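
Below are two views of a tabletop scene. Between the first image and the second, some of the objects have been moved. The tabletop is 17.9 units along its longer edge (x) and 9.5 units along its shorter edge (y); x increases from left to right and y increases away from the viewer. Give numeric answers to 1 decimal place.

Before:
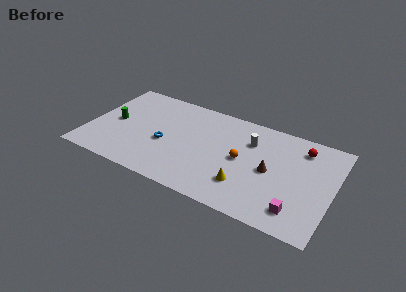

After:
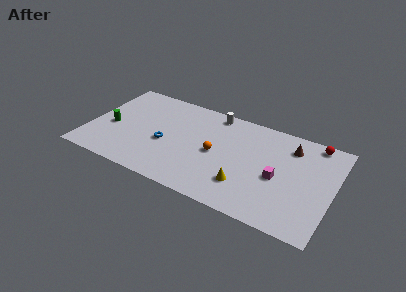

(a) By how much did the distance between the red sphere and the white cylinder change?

+3.6

The distance was about 3.8 in the first image and 7.4 in the second, so they moved 3.6 units further apart.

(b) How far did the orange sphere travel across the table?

1.9

From (11.3, 4.8) to (9.4, 4.6), the orange sphere covered √(1.9² + 0.2²) ≈ 1.9 units.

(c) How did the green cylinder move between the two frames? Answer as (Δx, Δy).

(-0.2, -0.6)

The green cylinder was at about (1.8, 4.7) and moved to about (1.6, 4.1).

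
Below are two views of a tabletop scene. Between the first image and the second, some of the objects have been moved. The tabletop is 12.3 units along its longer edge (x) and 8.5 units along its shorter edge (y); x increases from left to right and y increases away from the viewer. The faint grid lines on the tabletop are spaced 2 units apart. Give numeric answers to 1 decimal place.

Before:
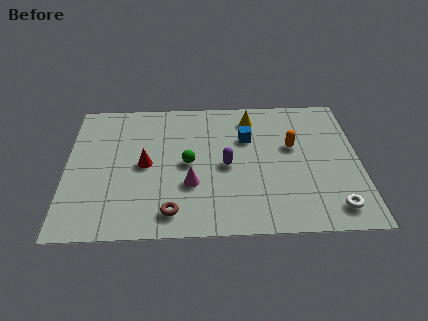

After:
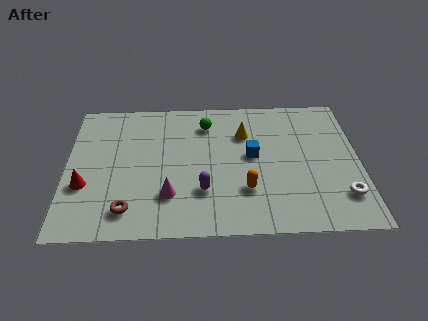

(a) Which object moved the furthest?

the orange capsule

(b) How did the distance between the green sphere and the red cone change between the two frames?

+4.5

The distance was about 1.8 in the first image and 6.3 in the second, so they moved 4.5 units further apart.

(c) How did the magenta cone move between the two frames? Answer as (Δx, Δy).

(-0.9, -0.6)

The magenta cone was at about (5.2, 2.9) and moved to about (4.3, 2.3).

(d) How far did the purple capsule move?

1.8

The purple capsule moved from about (6.7, 4.0) to (5.7, 2.5), a distance of √(1.0² + 1.5²) ≈ 1.8.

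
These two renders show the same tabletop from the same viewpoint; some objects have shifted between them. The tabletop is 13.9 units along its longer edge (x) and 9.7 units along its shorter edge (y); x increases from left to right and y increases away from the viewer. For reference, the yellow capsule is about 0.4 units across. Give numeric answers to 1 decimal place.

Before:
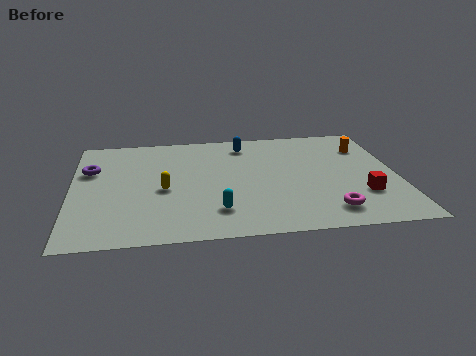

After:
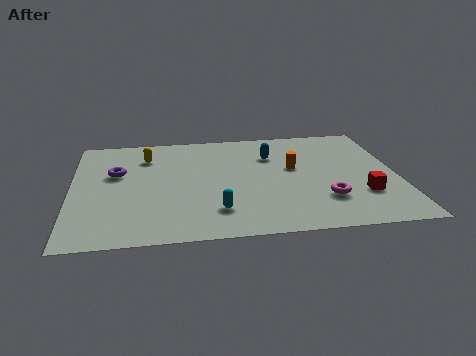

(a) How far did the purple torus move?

1.2

From (0.8, 6.4) to (1.9, 6.0), the purple torus covered √(1.1² + 0.4²) ≈ 1.2 units.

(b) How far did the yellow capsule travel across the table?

3.2

The yellow capsule was near (3.9, 4.3) before and (3.2, 7.4) after, so it travelled √(0.7² + 3.1²) ≈ 3.2 units.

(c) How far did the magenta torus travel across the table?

1.0

From (10.8, 1.7) to (10.7, 2.7), the magenta torus covered √(0.1² + 1.0²) ≈ 1.0 units.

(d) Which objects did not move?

the cyan capsule and the red cube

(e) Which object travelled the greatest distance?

the orange cylinder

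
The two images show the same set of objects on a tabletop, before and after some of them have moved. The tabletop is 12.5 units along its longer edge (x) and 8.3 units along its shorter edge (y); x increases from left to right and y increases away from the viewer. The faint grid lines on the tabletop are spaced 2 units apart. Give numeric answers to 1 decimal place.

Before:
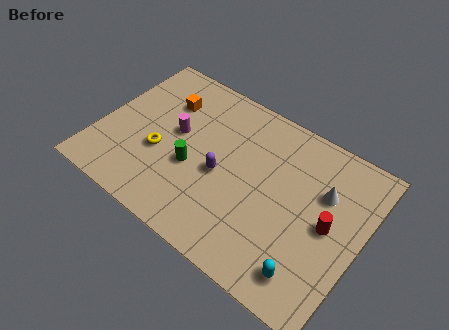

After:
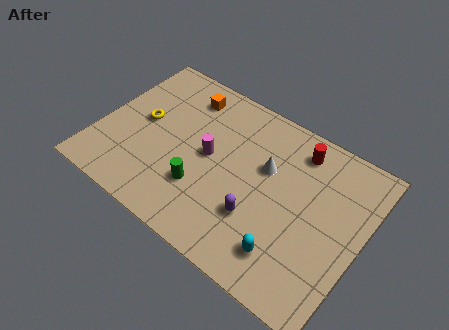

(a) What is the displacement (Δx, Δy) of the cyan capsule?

(-1.1, 0.3)

The cyan capsule was at about (10.6, 1.4) and moved to about (9.5, 1.7).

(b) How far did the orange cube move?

1.1

The orange cube moved from about (2.7, 6.0) to (3.5, 6.8), a distance of √(0.8² + 0.8²) ≈ 1.1.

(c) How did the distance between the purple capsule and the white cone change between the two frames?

-2.3

Before: roughly 4.9 units apart; after: 2.6. That's 2.3 units closer together.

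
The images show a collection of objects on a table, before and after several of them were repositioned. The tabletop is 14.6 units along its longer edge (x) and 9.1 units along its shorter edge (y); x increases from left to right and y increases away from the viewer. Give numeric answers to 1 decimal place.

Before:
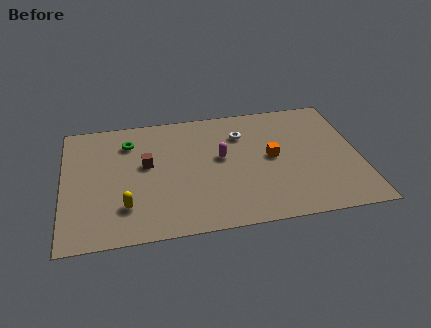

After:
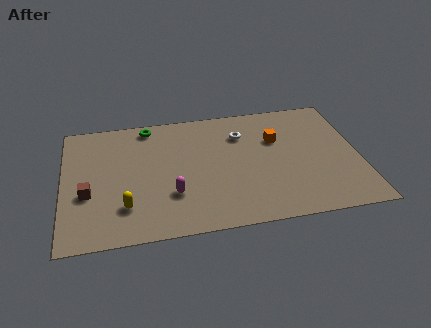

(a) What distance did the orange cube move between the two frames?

1.3

The orange cube moved from about (10.3, 4.7) to (10.6, 6.0), a distance of √(0.3² + 1.3²) ≈ 1.3.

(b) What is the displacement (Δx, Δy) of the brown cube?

(-2.9, -1.7)

The brown cube was at about (4.1, 5.2) and moved to about (1.2, 3.5).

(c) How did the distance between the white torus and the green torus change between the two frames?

-0.8

They were about 5.6 units apart before and 4.8 after — 0.8 units closer together.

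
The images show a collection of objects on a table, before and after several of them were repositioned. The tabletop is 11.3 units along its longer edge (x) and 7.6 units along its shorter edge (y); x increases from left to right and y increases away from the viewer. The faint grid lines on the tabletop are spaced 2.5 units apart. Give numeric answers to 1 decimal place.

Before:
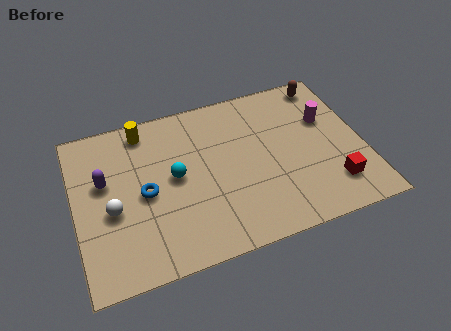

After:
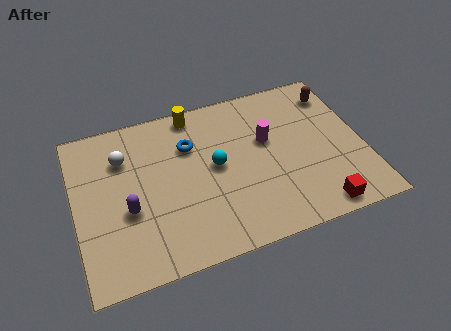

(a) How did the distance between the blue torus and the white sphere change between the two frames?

+1.2

The distance was about 1.4 in the first image and 2.6 in the second, so they moved 1.2 units further apart.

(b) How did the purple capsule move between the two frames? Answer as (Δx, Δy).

(0.8, -1.6)

The purple capsule was at about (1.2, 4.6) and moved to about (2.0, 3.0).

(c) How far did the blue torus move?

2.5

The blue torus moved from about (2.7, 3.6) to (4.6, 5.3), a distance of √(1.9² + 1.7²) ≈ 2.5.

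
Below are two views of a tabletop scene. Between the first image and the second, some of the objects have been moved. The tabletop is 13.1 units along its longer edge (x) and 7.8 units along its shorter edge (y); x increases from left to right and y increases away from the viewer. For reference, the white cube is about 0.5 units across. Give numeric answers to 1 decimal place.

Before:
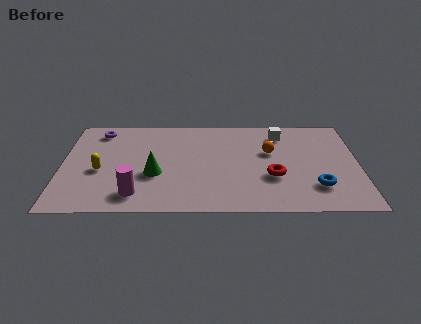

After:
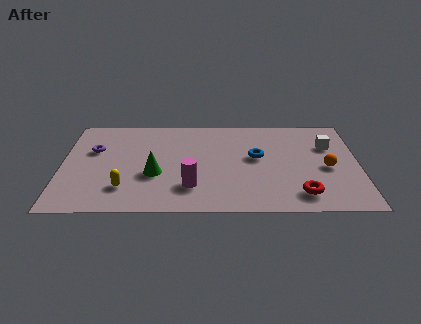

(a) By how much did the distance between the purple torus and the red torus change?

+1.2

The distance was about 8.6 in the first image and 9.8 in the second, so they moved 1.2 units further apart.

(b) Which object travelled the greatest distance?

the blue torus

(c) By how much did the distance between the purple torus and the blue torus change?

-3.4

Before: roughly 10.6 units apart; after: 7.2. That's 3.4 units closer together.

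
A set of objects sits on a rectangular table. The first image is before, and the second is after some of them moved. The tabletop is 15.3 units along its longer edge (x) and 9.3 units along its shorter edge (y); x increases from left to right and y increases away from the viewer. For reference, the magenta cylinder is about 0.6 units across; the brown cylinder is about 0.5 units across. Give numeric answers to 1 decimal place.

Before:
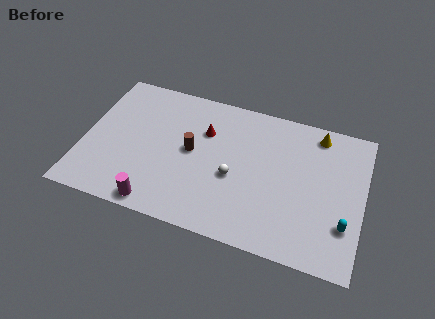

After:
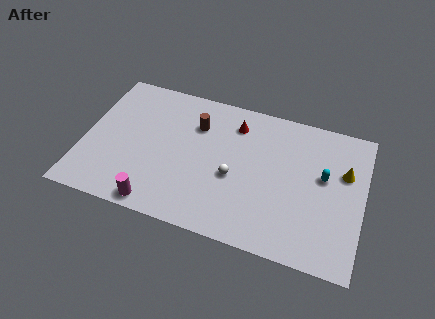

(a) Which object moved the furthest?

the cyan capsule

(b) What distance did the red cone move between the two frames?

1.9

From (6.5, 6.4) to (8.1, 7.4), the red cone covered √(1.6² + 1.0²) ≈ 1.9 units.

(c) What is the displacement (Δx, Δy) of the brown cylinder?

(0.1, 1.8)

The brown cylinder was at about (5.9, 4.9) and moved to about (6.0, 6.7).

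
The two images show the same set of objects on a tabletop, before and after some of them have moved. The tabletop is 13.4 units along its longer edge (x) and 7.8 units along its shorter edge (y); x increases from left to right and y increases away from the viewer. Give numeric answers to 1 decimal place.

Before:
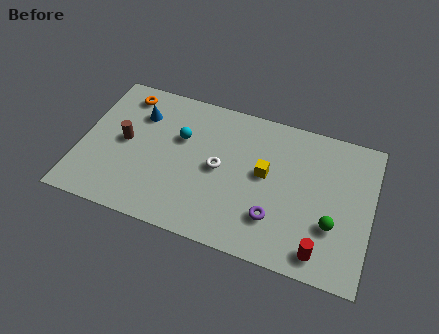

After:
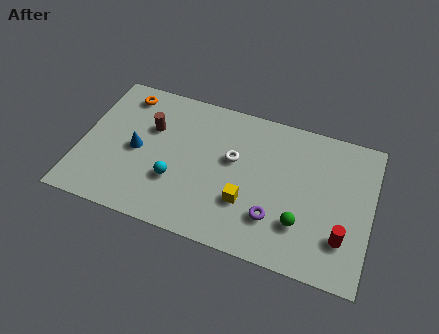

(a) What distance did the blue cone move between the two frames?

2.0

The blue cone was near (2.5, 5.7) before and (2.6, 3.7) after, so it travelled √(0.1² + 2.0²) ≈ 2.0 units.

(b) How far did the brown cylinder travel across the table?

1.6

The brown cylinder was near (2.0, 4.0) before and (3.1, 5.1) after, so it travelled √(1.1² + 1.1²) ≈ 1.6 units.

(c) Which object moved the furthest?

the cyan sphere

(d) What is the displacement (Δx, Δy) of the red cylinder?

(0.9, 1.0)

The red cylinder started near (11.3, 1.1) and ended near (12.2, 2.1).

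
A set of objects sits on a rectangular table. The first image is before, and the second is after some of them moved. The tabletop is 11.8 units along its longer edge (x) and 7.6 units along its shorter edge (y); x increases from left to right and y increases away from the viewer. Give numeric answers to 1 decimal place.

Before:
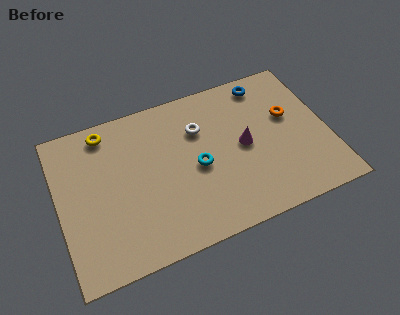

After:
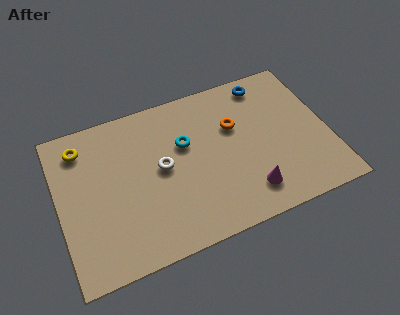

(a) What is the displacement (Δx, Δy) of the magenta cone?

(-0.1, -2.3)

The magenta cone was at about (8.1, 3.8) and moved to about (8.0, 1.5).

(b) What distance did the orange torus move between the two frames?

2.4

From (10.2, 4.6) to (7.8, 4.9), the orange torus covered √(2.4² + 0.3²) ≈ 2.4 units.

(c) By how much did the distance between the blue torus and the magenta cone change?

+2.2

They were about 3.1 units apart before and 5.3 after — 2.2 units further apart.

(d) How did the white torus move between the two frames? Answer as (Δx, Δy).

(-1.8, -1.3)

The white torus started near (6.3, 5.3) and ended near (4.5, 4.0).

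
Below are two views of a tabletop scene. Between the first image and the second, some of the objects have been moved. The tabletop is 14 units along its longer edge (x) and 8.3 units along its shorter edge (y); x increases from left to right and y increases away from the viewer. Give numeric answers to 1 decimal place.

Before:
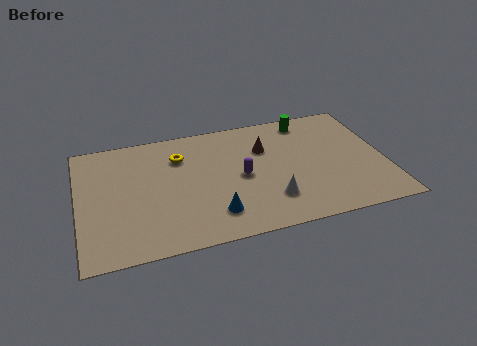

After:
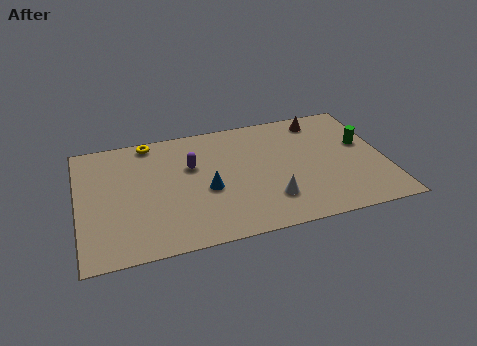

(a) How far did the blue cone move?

1.7

The blue cone was near (6.0, 1.8) before and (5.8, 3.5) after, so it travelled √(0.2² + 1.7²) ≈ 1.7 units.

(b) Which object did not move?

the white cone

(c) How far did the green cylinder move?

3.3

The green cylinder was near (10.7, 7.2) before and (13.1, 4.9) after, so it travelled √(2.4² + 2.3²) ≈ 3.3 units.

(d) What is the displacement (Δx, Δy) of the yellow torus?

(-1.3, 1.4)

The yellow torus started near (4.7, 6.1) and ended near (3.4, 7.5).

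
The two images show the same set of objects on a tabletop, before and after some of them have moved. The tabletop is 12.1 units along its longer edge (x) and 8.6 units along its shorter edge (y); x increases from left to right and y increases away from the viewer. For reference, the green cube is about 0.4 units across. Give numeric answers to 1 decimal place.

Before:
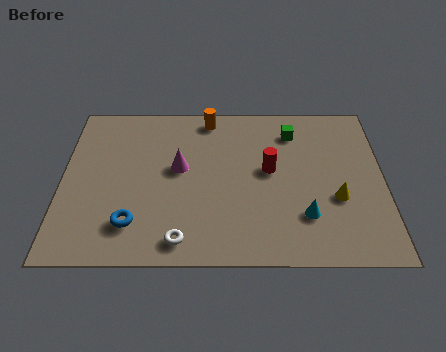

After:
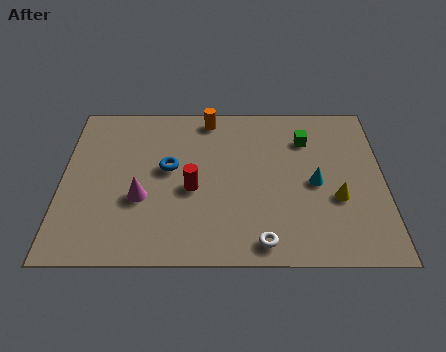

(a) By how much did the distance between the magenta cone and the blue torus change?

-1.5

They were about 3.4 units apart before and 1.9 after — 1.5 units closer together.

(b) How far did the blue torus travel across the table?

3.2

The blue torus moved from about (2.7, 1.9) to (4.0, 4.8), a distance of √(1.3² + 2.9²) ≈ 3.2.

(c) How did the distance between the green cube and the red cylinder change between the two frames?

+2.8

Before: roughly 2.3 units apart; after: 5.1. That's 2.8 units further apart.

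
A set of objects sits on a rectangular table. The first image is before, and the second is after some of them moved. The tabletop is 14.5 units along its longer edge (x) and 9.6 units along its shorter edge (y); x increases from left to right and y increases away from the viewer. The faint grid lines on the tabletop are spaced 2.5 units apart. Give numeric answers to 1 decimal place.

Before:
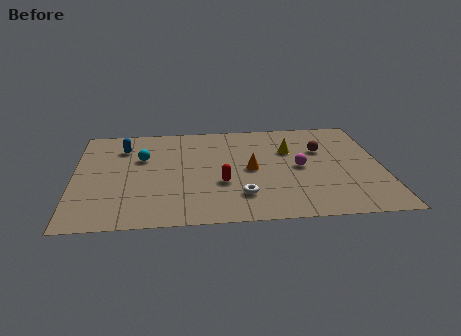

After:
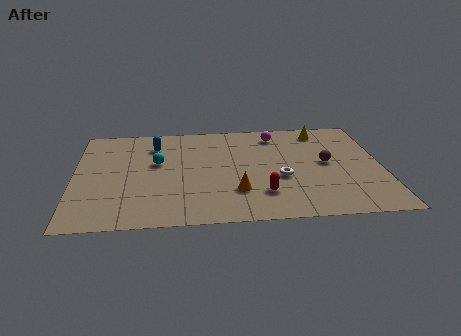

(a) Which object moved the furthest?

the magenta sphere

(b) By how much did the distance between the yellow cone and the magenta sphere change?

+0.5

They were about 1.7 units apart before and 2.2 after — 0.5 units further apart.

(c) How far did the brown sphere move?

1.3

The brown sphere moved from about (11.7, 6.3) to (11.9, 5.0), a distance of √(0.2² + 1.3²) ≈ 1.3.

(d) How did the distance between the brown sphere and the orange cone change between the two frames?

+1.1

They were about 3.8 units apart before and 4.9 after — 1.1 units further apart.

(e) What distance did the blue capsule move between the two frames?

1.5

The blue capsule moved from about (2.3, 7.3) to (3.8, 7.4), a distance of √(1.5² + 0.1²) ≈ 1.5.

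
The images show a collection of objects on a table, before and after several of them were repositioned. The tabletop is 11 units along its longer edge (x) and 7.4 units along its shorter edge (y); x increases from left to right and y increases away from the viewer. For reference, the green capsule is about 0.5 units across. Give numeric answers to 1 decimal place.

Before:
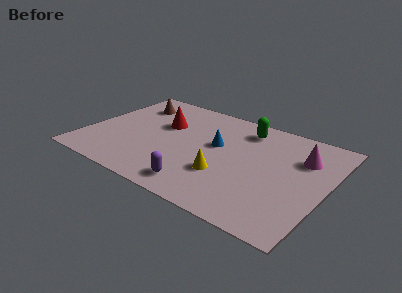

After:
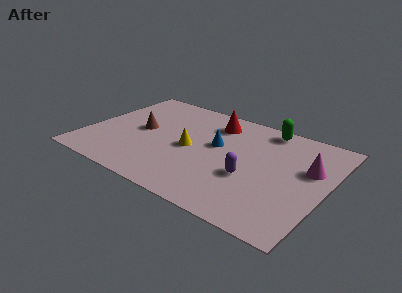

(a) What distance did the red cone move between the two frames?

2.5

From (3.3, 4.7) to (5.5, 5.9), the red cone covered √(2.2² + 1.2²) ≈ 2.5 units.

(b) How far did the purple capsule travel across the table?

2.6

The purple capsule was near (5.7, 1.1) before and (7.7, 2.8) after, so it travelled √(2.0² + 1.7²) ≈ 2.6 units.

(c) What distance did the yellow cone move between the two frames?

2.1

The yellow cone was near (6.6, 2.4) before and (4.8, 3.5) after, so it travelled √(1.8² + 1.1²) ≈ 2.1 units.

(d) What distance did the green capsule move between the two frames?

1.0

From (6.9, 6.1) to (7.8, 6.6), the green capsule covered √(0.9² + 0.5²) ≈ 1.0 units.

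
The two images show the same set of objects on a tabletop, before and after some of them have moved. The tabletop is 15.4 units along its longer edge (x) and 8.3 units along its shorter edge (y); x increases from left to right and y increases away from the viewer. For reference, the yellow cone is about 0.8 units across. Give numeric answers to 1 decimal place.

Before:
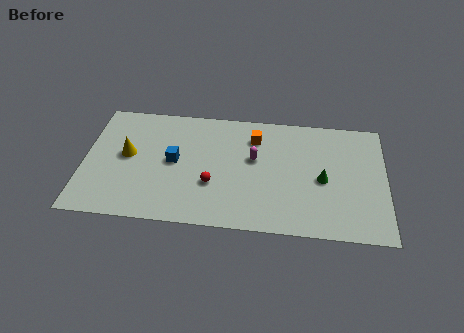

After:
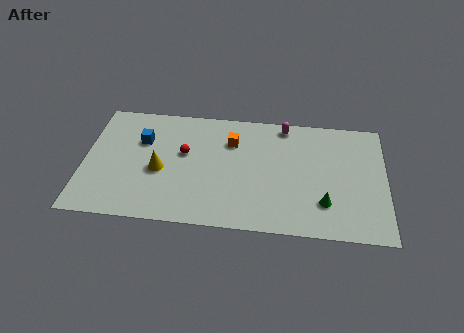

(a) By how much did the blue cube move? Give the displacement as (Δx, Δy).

(-1.7, 1.3)

The blue cube started near (4.6, 4.3) and ended near (2.9, 5.6).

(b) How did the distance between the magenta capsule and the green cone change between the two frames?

+1.9

The distance was about 3.7 in the first image and 5.6 in the second, so they moved 1.9 units further apart.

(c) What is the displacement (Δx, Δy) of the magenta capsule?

(1.5, 2.5)

From the two frames, the magenta capsule sits at roughly (8.7, 4.9) before and (10.2, 7.4) after.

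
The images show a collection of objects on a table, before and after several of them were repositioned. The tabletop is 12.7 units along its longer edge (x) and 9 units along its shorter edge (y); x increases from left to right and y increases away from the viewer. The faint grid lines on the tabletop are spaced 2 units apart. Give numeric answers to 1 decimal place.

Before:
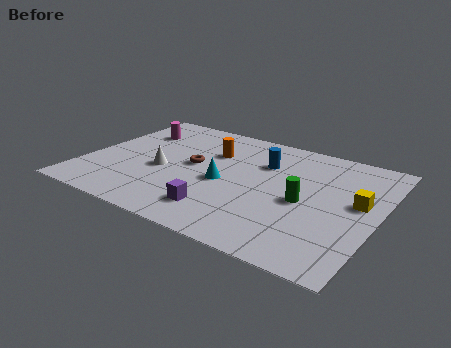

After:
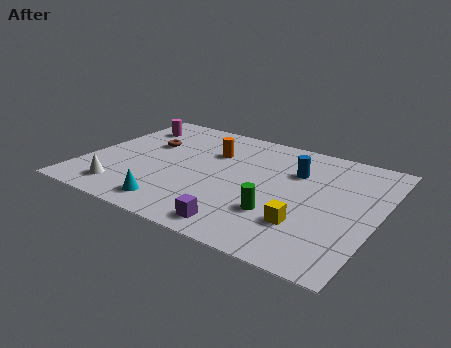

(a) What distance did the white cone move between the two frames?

2.6

The white cone moved from about (3.4, 3.8) to (2.1, 1.5), a distance of √(1.3² + 2.3²) ≈ 2.6.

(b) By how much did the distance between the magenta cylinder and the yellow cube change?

-0.6

Before: roughly 10.3 units apart; after: 9.7. That's 0.6 units closer together.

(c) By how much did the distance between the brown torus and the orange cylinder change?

+1.3

They were about 1.5 units apart before and 2.8 after — 1.3 units further apart.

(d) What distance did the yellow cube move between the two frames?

3.1

From (11.8, 5.0) to (9.9, 2.5), the yellow cube covered √(1.9² + 2.5²) ≈ 3.1 units.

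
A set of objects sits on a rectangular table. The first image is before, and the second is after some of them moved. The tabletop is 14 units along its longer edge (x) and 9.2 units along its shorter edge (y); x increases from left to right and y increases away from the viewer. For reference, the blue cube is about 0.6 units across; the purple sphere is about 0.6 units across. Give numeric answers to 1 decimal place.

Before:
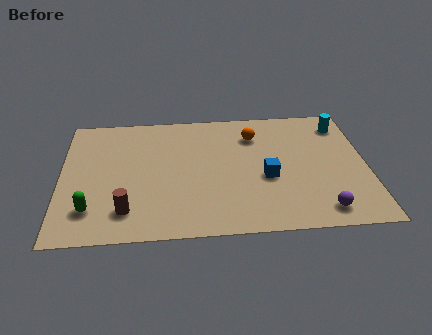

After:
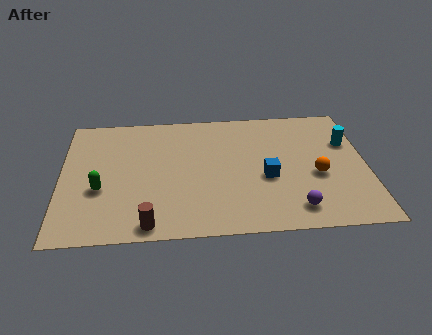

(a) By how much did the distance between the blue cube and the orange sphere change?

-0.9

The distance was about 3.2 in the first image and 2.3 in the second, so they moved 0.9 units closer together.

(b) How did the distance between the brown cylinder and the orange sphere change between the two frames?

+0.4

The distance was about 7.8 in the first image and 8.2 in the second, so they moved 0.4 units further apart.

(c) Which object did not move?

the blue cube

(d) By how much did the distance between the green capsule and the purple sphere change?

-1.4

Before: roughly 10.4 units apart; after: 9.0. That's 1.4 units closer together.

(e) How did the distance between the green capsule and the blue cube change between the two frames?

-0.6

They were about 8.2 units apart before and 7.6 after — 0.6 units closer together.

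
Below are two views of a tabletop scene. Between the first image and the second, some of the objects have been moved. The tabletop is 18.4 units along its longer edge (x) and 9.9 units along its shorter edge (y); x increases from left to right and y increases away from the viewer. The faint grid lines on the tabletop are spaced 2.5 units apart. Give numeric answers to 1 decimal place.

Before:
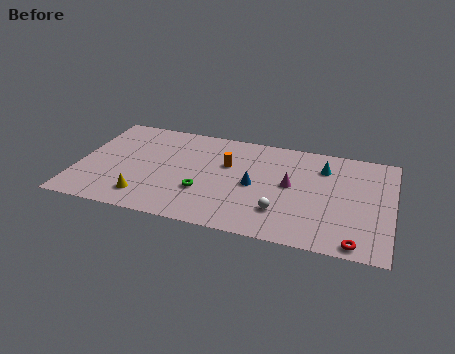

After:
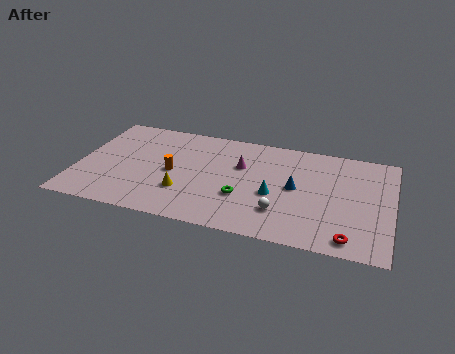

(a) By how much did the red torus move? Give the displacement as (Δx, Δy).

(-0.4, 0.3)

From the two frames, the red torus sits at roughly (16.5, 0.9) before and (16.1, 1.2) after.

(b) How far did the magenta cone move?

3.2

From (12.5, 5.3) to (9.5, 6.4), the magenta cone covered √(3.0² + 1.1²) ≈ 3.2 units.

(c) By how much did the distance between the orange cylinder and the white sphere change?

+1.8

Before: roughly 5.0 units apart; after: 6.8. That's 1.8 units further apart.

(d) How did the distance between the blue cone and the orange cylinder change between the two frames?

+4.9

They were about 2.3 units apart before and 7.2 after — 4.9 units further apart.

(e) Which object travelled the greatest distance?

the cyan cone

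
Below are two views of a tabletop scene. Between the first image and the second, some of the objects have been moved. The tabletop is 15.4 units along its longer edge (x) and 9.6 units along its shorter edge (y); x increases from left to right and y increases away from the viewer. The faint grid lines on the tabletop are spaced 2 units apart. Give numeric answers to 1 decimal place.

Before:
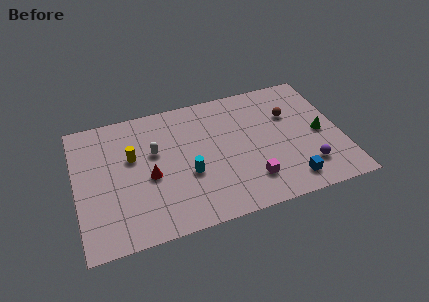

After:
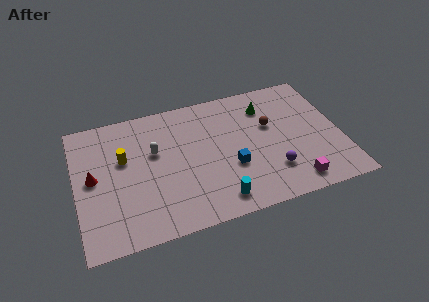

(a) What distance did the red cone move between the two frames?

3.3

The red cone was near (4.2, 4.2) before and (1.0, 5.0) after, so it travelled √(3.2² + 0.8²) ≈ 3.3 units.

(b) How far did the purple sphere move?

2.0

The purple sphere moved from about (13.2, 2.2) to (11.2, 2.5), a distance of √(2.0² + 0.3²) ≈ 2.0.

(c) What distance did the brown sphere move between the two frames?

1.3

The brown sphere was near (12.6, 6.4) before and (11.4, 5.9) after, so it travelled √(1.2² + 0.5²) ≈ 1.3 units.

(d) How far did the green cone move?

4.1

From (14.2, 4.5) to (11.3, 7.4), the green cone covered √(2.9² + 2.9²) ≈ 4.1 units.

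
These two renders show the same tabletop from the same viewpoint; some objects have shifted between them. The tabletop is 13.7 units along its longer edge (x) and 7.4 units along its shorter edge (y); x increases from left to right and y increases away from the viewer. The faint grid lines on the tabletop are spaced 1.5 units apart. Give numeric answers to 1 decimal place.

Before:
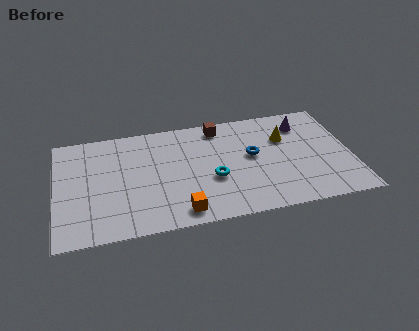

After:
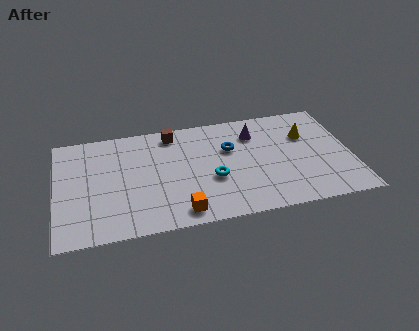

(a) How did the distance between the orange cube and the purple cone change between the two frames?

-1.8

They were about 7.7 units apart before and 5.9 after — 1.8 units closer together.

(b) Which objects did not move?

the cyan torus and the orange cube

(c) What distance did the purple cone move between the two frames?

2.3

From (11.6, 5.8) to (9.3, 5.6), the purple cone covered √(2.3² + 0.2²) ≈ 2.3 units.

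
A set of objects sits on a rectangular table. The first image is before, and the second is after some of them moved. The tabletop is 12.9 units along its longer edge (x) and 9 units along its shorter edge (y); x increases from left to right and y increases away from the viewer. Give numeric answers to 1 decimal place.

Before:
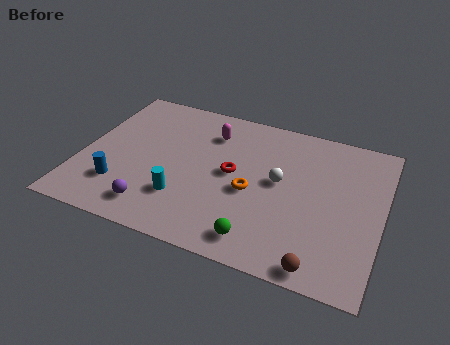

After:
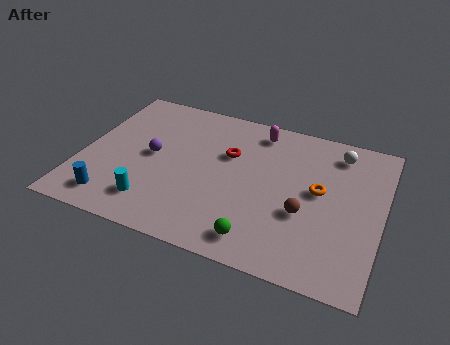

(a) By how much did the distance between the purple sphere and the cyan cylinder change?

+1.3

They were about 1.5 units apart before and 2.8 after — 1.3 units further apart.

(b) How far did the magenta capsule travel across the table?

2.2

From (5.3, 6.9) to (7.3, 7.7), the magenta capsule covered √(2.0² + 0.8²) ≈ 2.2 units.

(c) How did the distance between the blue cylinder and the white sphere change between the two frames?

+3.9

The distance was about 7.1 in the first image and 11.0 in the second, so they moved 3.9 units further apart.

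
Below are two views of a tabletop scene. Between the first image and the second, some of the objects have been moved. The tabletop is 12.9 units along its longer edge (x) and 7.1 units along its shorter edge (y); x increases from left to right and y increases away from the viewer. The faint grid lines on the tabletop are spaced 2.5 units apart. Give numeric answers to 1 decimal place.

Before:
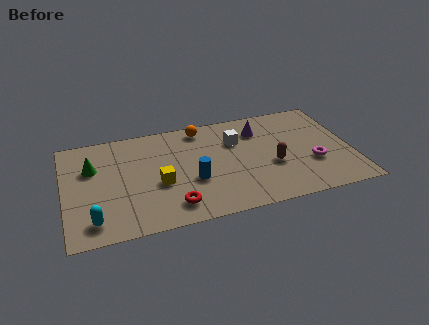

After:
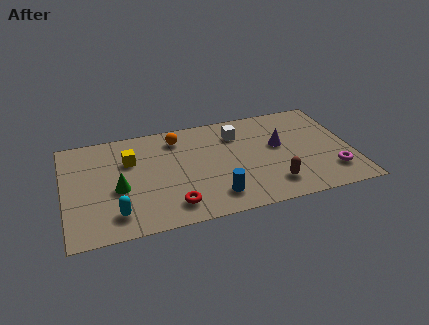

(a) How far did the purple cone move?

1.5

The purple cone moved from about (8.9, 5.4) to (9.7, 4.1), a distance of √(0.8² + 1.3²) ≈ 1.5.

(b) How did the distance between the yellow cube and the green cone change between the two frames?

-1.5

They were about 3.4 units apart before and 1.9 after — 1.5 units closer together.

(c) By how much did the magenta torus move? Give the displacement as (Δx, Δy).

(0.8, -0.8)

From the two frames, the magenta torus sits at roughly (11.1, 2.5) before and (11.9, 1.7) after.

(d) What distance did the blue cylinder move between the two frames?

1.6

The blue cylinder was near (5.7, 2.7) before and (6.6, 1.4) after, so it travelled √(0.9² + 1.3²) ≈ 1.6 units.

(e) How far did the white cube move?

0.5

From (7.8, 4.9) to (7.9, 5.4), the white cube covered √(0.1² + 0.5²) ≈ 0.5 units.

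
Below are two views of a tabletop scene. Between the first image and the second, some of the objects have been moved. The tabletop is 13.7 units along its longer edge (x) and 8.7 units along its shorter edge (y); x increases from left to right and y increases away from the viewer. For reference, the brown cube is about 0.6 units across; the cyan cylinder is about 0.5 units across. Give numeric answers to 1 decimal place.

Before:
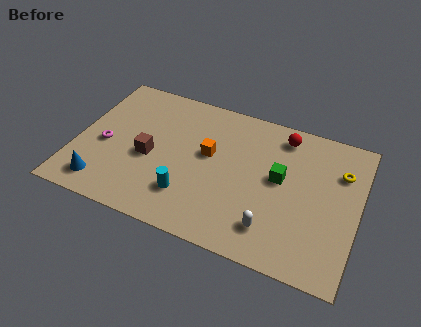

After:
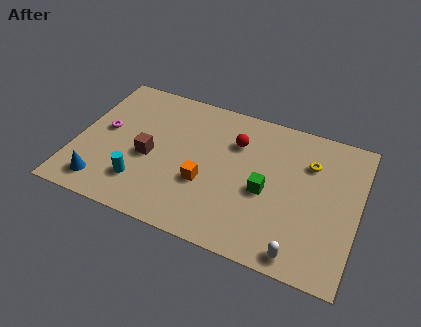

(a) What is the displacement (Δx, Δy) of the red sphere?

(-2.2, -1.2)

From the two frames, the red sphere sits at roughly (9.8, 7.4) before and (7.6, 6.2) after.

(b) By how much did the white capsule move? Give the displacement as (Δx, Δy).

(1.4, -0.9)

From the two frames, the white capsule sits at roughly (9.8, 1.8) before and (11.2, 0.9) after.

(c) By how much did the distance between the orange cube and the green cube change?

-0.5

The distance was about 3.5 in the first image and 3.0 in the second, so they moved 0.5 units closer together.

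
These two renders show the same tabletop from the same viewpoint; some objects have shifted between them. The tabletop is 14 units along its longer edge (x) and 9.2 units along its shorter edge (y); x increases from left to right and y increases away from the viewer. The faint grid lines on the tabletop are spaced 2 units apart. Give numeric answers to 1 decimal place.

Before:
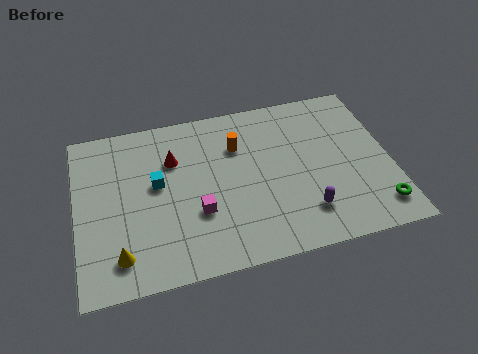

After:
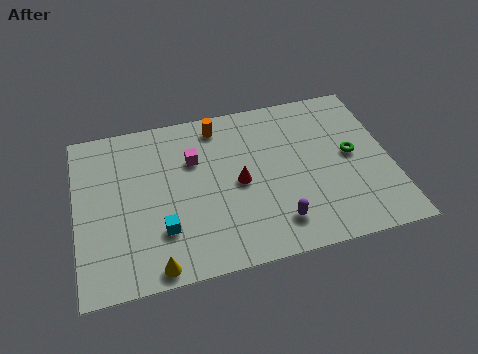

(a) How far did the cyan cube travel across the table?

2.6

The cyan cube was near (3.6, 5.2) before and (3.7, 2.6) after, so it travelled √(0.1² + 2.6²) ≈ 2.6 units.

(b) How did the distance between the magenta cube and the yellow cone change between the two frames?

+2.0

Before: roughly 3.8 units apart; after: 5.8. That's 2.0 units further apart.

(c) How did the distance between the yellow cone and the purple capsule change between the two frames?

-2.7

The distance was about 8.2 in the first image and 5.5 in the second, so they moved 2.7 units closer together.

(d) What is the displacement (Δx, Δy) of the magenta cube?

(0.0, 3.0)

The magenta cube started near (5.3, 3.2) and ended near (5.3, 6.2).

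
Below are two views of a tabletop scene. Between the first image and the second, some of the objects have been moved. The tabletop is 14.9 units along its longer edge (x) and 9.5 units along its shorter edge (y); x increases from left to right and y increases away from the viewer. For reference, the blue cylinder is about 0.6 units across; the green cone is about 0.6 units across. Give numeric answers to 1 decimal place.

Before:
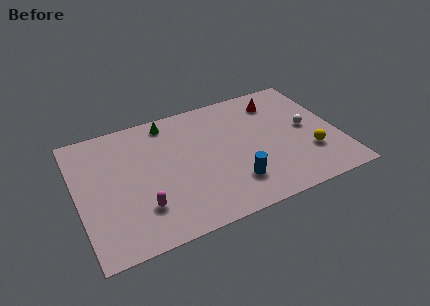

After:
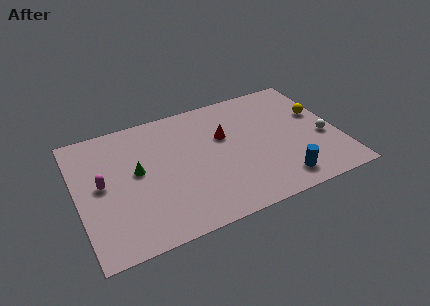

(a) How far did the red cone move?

3.7

From (11.8, 7.6) to (8.5, 6.0), the red cone covered √(3.3² + 1.6²) ≈ 3.7 units.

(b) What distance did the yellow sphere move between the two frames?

3.0

The yellow sphere was near (13.1, 2.9) before and (14.0, 5.8) after, so it travelled √(0.9² + 2.9²) ≈ 3.0 units.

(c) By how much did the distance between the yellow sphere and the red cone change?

+0.6

Before: roughly 4.9 units apart; after: 5.5. That's 0.6 units further apart.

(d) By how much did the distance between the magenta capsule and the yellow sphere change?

+2.9

Before: roughly 9.7 units apart; after: 12.6. That's 2.9 units further apart.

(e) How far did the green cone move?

3.7

From (5.5, 8.3) to (3.4, 5.2), the green cone covered √(2.1² + 3.1²) ≈ 3.7 units.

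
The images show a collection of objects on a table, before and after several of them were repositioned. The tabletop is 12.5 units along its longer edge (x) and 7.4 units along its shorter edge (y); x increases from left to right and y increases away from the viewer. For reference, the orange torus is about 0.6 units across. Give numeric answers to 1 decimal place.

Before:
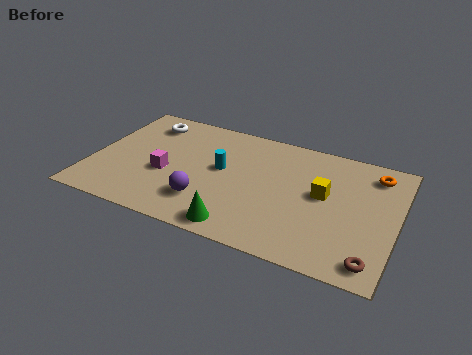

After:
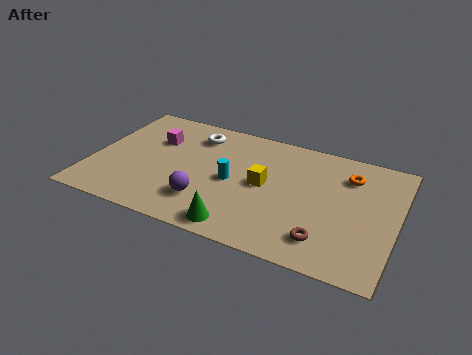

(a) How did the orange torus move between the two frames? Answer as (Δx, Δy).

(-1.0, -0.5)

The orange torus started near (11.4, 6.1) and ended near (10.4, 5.6).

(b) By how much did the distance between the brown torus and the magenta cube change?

-0.6

Before: roughly 8.8 units apart; after: 8.2. That's 0.6 units closer together.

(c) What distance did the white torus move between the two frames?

2.1

From (1.9, 6.0) to (4.0, 5.9), the white torus covered √(2.1² + 0.1²) ≈ 2.1 units.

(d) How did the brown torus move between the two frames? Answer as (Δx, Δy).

(-1.9, 0.5)

The brown torus started near (11.7, 1.0) and ended near (9.8, 1.5).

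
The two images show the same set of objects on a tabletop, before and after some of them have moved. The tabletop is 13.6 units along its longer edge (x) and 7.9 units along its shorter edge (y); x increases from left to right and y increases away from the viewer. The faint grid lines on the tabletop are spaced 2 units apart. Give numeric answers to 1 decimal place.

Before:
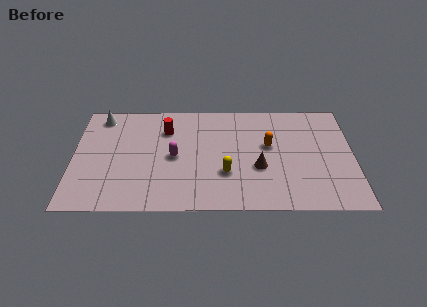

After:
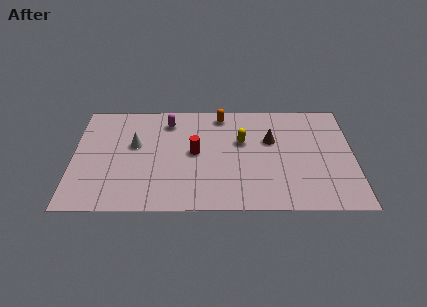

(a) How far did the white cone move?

2.7

The white cone moved from about (1.3, 6.8) to (3.0, 4.7), a distance of √(1.7² + 2.1²) ≈ 2.7.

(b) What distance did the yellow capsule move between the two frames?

2.4

From (7.4, 2.6) to (8.2, 4.9), the yellow capsule covered √(0.8² + 2.3²) ≈ 2.4 units.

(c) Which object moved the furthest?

the orange capsule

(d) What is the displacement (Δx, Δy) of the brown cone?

(0.6, 2.0)

The brown cone started near (9.0, 3.0) and ended near (9.6, 5.0).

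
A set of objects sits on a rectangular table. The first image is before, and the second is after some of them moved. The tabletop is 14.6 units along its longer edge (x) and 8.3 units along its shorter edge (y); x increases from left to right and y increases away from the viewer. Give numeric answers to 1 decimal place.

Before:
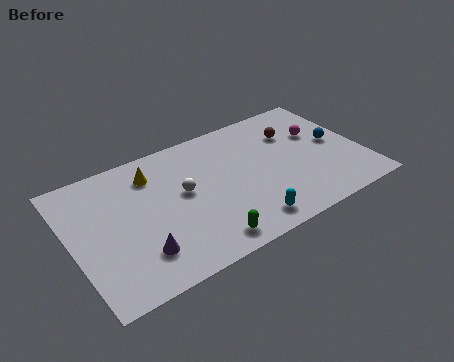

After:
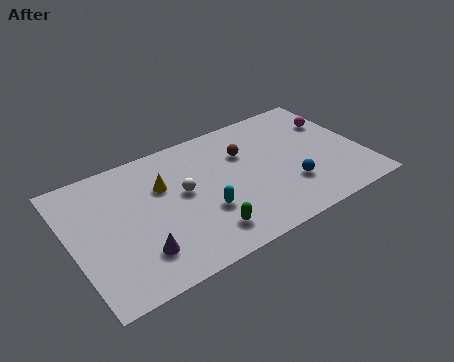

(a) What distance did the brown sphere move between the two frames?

2.6

The brown sphere moved from about (11.5, 5.9) to (8.9, 5.7), a distance of √(2.6² + 0.2²) ≈ 2.6.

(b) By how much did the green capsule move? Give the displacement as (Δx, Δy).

(0.1, 0.5)

From the two frames, the green capsule sits at roughly (6.1, 1.1) before and (6.2, 1.6) after.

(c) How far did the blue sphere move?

3.2

The blue sphere was near (13.4, 4.3) before and (10.7, 2.5) after, so it travelled √(2.7² + 1.8²) ≈ 3.2 units.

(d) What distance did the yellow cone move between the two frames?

1.1

The yellow cone moved from about (4.3, 6.5) to (4.7, 5.5), a distance of √(0.4² + 1.0²) ≈ 1.1.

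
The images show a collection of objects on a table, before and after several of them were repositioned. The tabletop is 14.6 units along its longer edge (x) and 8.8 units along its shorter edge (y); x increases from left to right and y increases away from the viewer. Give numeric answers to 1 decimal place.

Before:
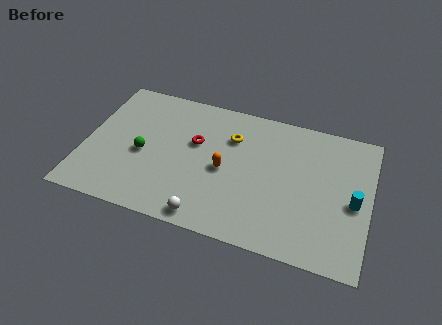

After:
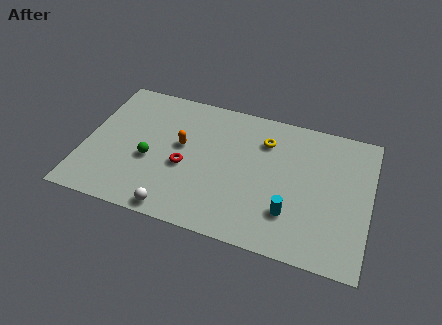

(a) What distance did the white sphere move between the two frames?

1.6

From (6.6, 0.9) to (5.0, 0.8), the white sphere covered √(1.6² + 0.1²) ≈ 1.6 units.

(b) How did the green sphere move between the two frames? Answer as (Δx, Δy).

(0.4, -0.3)

From the two frames, the green sphere sits at roughly (3.0, 3.9) before and (3.4, 3.6) after.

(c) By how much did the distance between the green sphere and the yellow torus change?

+1.4

They were about 5.0 units apart before and 6.4 after — 1.4 units further apart.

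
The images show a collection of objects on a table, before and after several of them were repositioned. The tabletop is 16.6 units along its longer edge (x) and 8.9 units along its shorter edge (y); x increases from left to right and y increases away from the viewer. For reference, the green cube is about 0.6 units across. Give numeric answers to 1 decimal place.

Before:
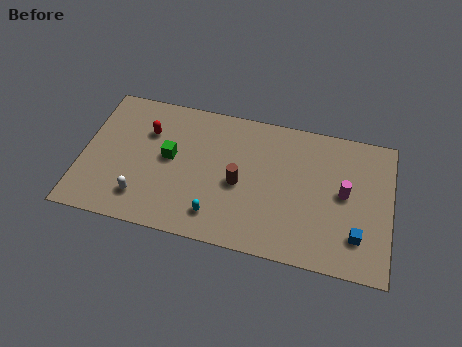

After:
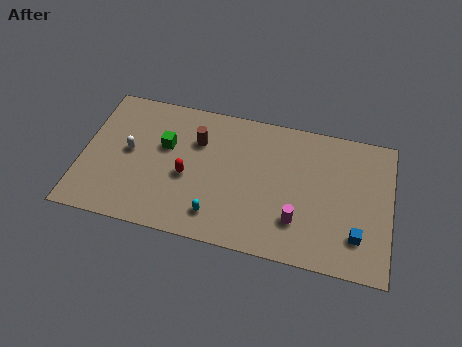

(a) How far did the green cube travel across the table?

0.8

The green cube was near (4.7, 4.8) before and (4.4, 5.5) after, so it travelled √(0.3² + 0.7²) ≈ 0.8 units.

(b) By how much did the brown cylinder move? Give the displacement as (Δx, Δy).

(-2.4, 2.2)

The brown cylinder started near (8.5, 4.0) and ended near (6.1, 6.2).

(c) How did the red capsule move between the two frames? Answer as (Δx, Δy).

(2.3, -2.4)

The red capsule was at about (3.4, 6.2) and moved to about (5.7, 3.8).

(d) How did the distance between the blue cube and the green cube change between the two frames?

+0.5

They were about 10.5 units apart before and 11.0 after — 0.5 units further apart.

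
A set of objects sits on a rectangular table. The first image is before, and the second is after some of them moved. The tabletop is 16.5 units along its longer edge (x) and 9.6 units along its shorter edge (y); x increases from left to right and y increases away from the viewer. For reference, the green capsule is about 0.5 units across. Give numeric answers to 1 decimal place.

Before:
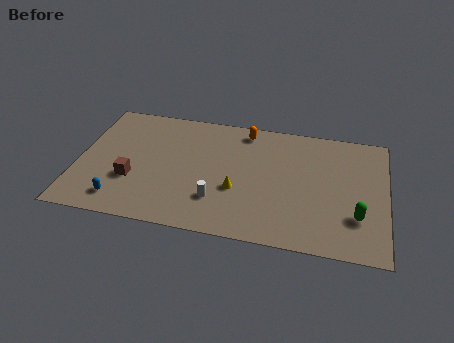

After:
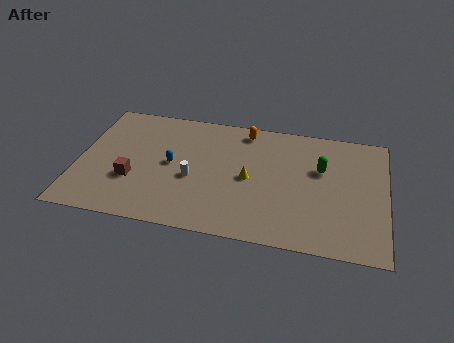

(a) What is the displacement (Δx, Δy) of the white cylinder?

(-1.4, 1.4)

The white cylinder was at about (7.6, 2.6) and moved to about (6.2, 4.0).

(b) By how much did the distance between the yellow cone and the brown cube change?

+0.7

They were about 5.6 units apart before and 6.3 after — 0.7 units further apart.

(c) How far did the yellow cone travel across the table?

1.2

The yellow cone moved from about (8.6, 3.6) to (9.2, 4.6), a distance of √(0.6² + 1.0²) ≈ 1.2.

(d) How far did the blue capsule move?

4.1

From (2.5, 1.6) to (5.0, 4.9), the blue capsule covered √(2.5² + 3.3²) ≈ 4.1 units.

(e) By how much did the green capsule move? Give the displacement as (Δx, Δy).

(-2.0, 3.3)

The green capsule was at about (15.0, 2.8) and moved to about (13.0, 6.1).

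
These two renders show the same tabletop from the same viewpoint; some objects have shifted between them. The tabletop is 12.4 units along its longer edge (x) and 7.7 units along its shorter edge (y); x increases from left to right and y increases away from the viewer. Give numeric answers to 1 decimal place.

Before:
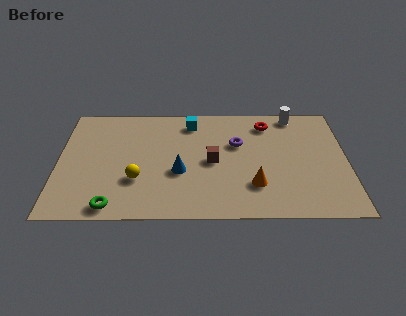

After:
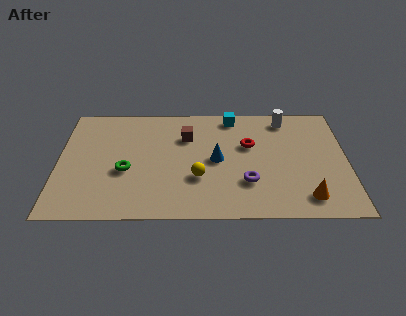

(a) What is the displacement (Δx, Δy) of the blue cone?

(1.6, 0.8)

The blue cone was at about (5.2, 3.0) and moved to about (6.8, 3.8).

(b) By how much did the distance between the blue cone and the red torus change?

-3.3

Before: roughly 5.0 units apart; after: 1.7. That's 3.3 units closer together.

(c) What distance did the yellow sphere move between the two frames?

2.6

From (3.4, 2.5) to (6.0, 2.6), the yellow sphere covered √(2.6² + 0.1²) ≈ 2.6 units.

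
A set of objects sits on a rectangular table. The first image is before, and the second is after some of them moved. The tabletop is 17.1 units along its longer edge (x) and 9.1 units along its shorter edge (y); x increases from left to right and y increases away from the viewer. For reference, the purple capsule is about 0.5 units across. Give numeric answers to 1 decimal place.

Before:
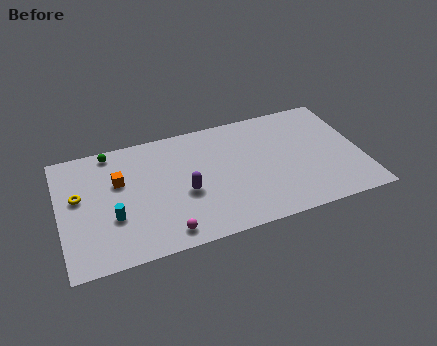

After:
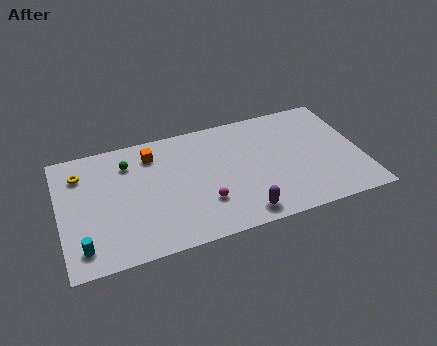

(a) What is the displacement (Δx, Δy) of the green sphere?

(0.9, -1.2)

From the two frames, the green sphere sits at roughly (3.1, 8.2) before and (4.0, 7.0) after.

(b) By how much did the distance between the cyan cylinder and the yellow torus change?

+2.6

Before: roughly 2.8 units apart; after: 5.4. That's 2.6 units further apart.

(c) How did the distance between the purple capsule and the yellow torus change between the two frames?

+4.4

They were about 6.1 units apart before and 10.5 after — 4.4 units further apart.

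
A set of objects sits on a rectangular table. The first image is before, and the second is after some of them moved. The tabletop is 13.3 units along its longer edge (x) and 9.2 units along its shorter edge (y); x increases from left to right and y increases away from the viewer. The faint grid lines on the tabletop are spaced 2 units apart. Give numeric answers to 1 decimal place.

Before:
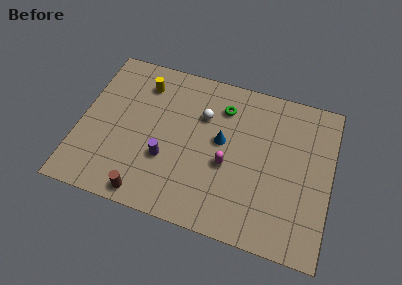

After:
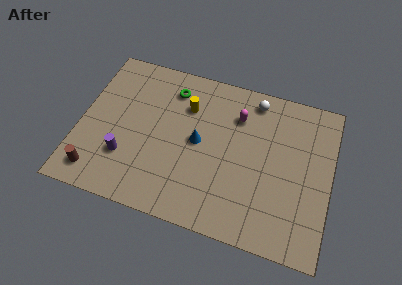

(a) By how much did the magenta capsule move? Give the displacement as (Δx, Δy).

(0.3, 3.0)

The magenta capsule started near (7.9, 3.8) and ended near (8.2, 6.8).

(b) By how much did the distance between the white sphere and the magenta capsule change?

-1.5

The distance was about 2.9 in the first image and 1.4 in the second, so they moved 1.5 units closer together.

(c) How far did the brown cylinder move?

2.7

The brown cylinder moved from about (3.9, 0.9) to (1.2, 1.4), a distance of √(2.7² + 0.5²) ≈ 2.7.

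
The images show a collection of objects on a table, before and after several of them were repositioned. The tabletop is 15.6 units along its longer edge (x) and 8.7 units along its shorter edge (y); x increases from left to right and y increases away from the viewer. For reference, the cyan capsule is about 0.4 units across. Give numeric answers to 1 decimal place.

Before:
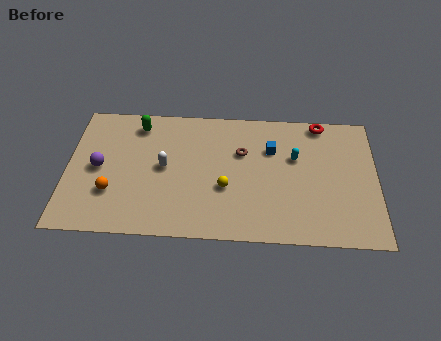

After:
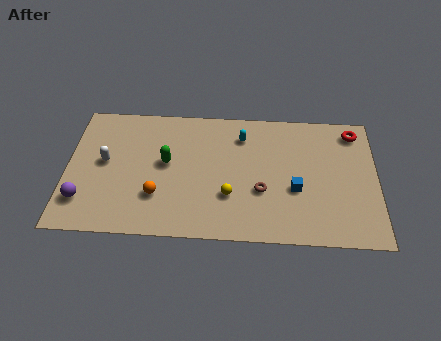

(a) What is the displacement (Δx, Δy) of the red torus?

(1.7, -0.5)

The red torus started near (12.8, 7.9) and ended near (14.5, 7.4).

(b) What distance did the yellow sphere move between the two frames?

0.5

The yellow sphere was near (8.0, 3.3) before and (8.2, 2.8) after, so it travelled √(0.2² + 0.5²) ≈ 0.5 units.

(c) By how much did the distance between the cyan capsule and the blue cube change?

+3.0

Before: roughly 1.3 units apart; after: 4.3. That's 3.0 units further apart.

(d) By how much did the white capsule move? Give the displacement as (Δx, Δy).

(-3.0, 0.2)

The white capsule started near (4.9, 4.5) and ended near (1.9, 4.7).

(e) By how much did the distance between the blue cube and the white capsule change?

+4.1

The distance was about 5.6 in the first image and 9.7 in the second, so they moved 4.1 units further apart.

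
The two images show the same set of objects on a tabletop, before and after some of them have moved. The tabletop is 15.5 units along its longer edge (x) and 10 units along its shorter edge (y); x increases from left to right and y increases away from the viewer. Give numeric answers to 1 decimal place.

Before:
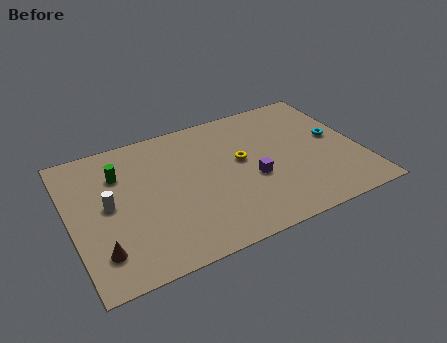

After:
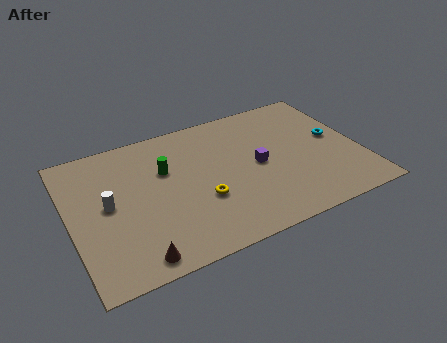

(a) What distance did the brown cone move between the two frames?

2.0

The brown cone was near (1.3, 2.2) before and (3.0, 1.1) after, so it travelled √(1.7² + 1.1²) ≈ 2.0 units.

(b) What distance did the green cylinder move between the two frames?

2.5

The green cylinder moved from about (2.8, 7.2) to (5.2, 6.5), a distance of √(2.4² + 0.7²) ≈ 2.5.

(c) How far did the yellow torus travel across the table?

3.1

From (9.2, 5.6) to (6.8, 3.6), the yellow torus covered √(2.4² + 2.0²) ≈ 3.1 units.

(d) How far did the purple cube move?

1.0

The purple cube was near (9.6, 4.0) before and (10.0, 4.9) after, so it travelled √(0.4² + 0.9²) ≈ 1.0 units.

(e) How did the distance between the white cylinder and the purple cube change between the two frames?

+0.3

They were about 7.7 units apart before and 8.0 after — 0.3 units further apart.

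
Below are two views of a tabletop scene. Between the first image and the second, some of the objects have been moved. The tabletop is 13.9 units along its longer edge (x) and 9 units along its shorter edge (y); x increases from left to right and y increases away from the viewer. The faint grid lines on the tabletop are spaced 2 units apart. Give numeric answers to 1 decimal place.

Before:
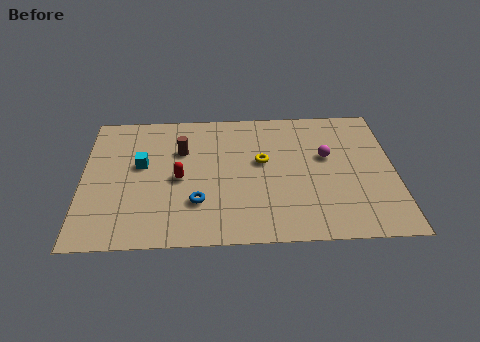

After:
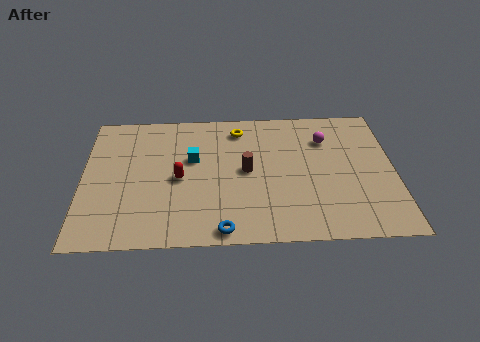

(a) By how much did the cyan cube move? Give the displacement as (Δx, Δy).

(2.3, 0.3)

The cyan cube was at about (2.6, 5.2) and moved to about (4.9, 5.5).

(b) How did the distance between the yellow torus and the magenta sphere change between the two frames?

+1.1

They were about 2.9 units apart before and 4.0 after — 1.1 units further apart.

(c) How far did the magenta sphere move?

1.2

The magenta sphere moved from about (10.9, 5.4) to (10.9, 6.6), a distance of √(0.0² + 1.2²) ≈ 1.2.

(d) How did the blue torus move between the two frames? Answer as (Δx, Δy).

(1.1, -1.8)

From the two frames, the blue torus sits at roughly (5.1, 2.6) before and (6.2, 0.8) after.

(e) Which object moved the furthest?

the brown cylinder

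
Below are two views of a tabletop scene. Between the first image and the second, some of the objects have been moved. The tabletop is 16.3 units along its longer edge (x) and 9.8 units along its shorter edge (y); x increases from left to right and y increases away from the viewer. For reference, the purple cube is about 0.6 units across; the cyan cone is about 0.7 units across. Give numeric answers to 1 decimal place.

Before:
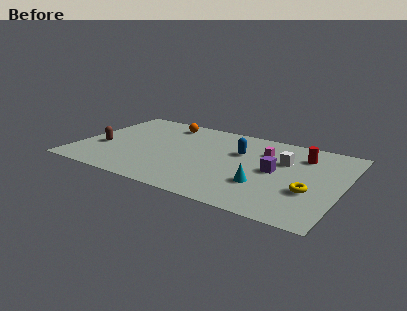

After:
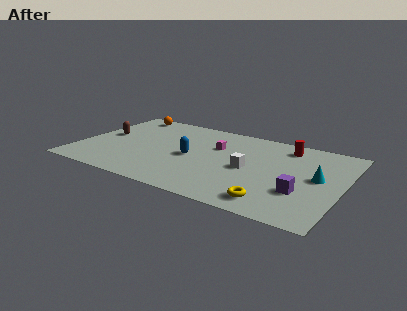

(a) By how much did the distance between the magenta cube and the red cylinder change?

+2.1

They were about 2.4 units apart before and 4.5 after — 2.1 units further apart.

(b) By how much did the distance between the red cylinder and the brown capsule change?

-1.2

They were about 12.7 units apart before and 11.5 after — 1.2 units closer together.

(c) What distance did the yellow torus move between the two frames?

2.8

The yellow torus moved from about (14.5, 3.5) to (12.5, 1.5), a distance of √(2.0² + 2.0²) ≈ 2.8.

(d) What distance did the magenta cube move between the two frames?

3.0

The magenta cube moved from about (11.2, 7.1) to (8.3, 6.5), a distance of √(2.9² + 0.6²) ≈ 3.0.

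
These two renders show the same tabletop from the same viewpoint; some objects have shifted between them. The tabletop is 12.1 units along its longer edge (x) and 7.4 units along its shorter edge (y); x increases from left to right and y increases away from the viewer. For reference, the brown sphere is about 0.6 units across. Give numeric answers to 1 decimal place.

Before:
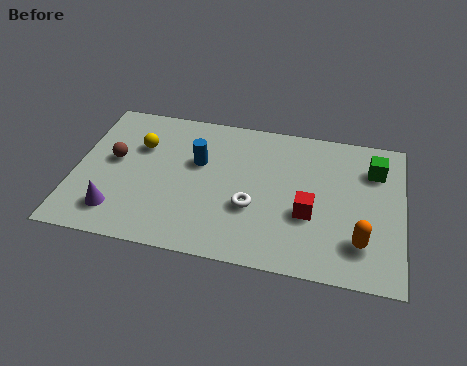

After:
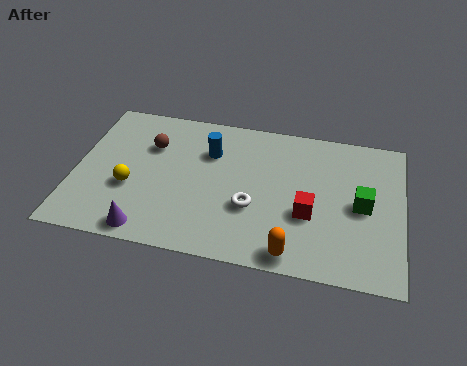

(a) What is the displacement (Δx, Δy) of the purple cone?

(1.2, -0.7)

The purple cone was at about (1.7, 1.5) and moved to about (2.9, 0.8).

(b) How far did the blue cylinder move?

0.7

The blue cylinder was near (4.5, 4.6) before and (4.9, 5.2) after, so it travelled √(0.4² + 0.6²) ≈ 0.7 units.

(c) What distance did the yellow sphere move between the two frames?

2.2

The yellow sphere moved from about (2.3, 5.0) to (2.1, 2.8), a distance of √(0.2² + 2.2²) ≈ 2.2.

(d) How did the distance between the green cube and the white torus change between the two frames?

-1.1

Before: roughly 5.2 units apart; after: 4.1. That's 1.1 units closer together.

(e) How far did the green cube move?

1.9

From (11.0, 5.5) to (10.6, 3.6), the green cube covered √(0.4² + 1.9²) ≈ 1.9 units.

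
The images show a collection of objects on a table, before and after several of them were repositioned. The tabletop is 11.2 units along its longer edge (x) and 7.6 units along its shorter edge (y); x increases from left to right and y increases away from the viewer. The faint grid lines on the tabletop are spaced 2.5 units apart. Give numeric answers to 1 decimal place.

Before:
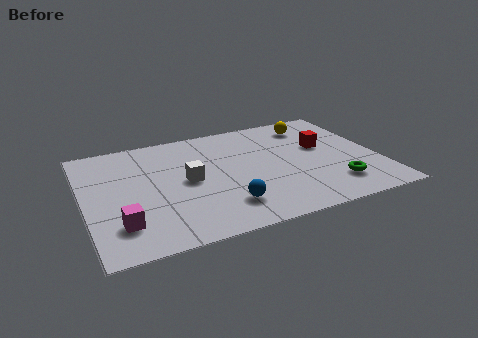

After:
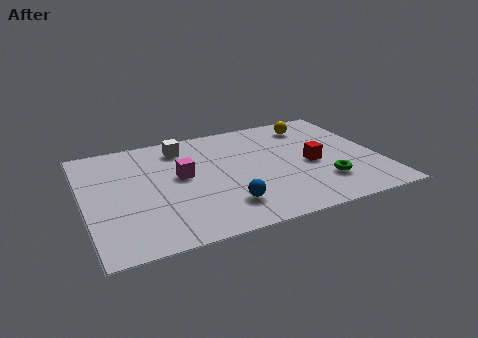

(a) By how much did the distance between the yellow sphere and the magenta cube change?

-3.3

They were about 9.0 units apart before and 5.7 after — 3.3 units closer together.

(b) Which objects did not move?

the yellow sphere and the blue sphere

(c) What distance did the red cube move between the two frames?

1.3

The red cube moved from about (9.2, 4.5) to (8.6, 3.4), a distance of √(0.6² + 1.1²) ≈ 1.3.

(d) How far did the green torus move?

0.5

From (9.3, 1.7) to (8.9, 2.0), the green torus covered √(0.4² + 0.3²) ≈ 0.5 units.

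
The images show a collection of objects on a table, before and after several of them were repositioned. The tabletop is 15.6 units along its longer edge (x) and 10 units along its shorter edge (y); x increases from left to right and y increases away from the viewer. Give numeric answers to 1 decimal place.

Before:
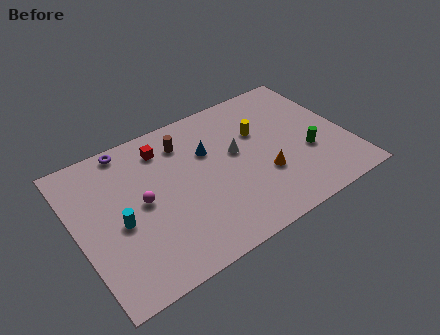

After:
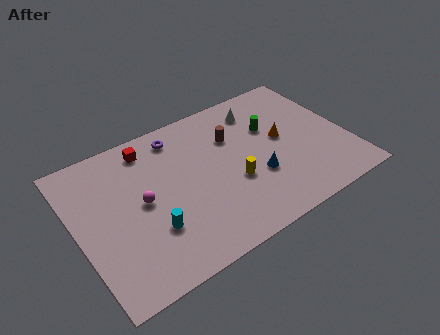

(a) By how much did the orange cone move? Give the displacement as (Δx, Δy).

(1.5, 2.0)

The orange cone was at about (10.5, 3.4) and moved to about (12.0, 5.4).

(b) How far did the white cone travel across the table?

3.0

From (9.3, 5.7) to (11.1, 8.1), the white cone covered √(1.8² + 2.4²) ≈ 3.0 units.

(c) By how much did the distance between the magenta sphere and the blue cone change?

+2.2

Before: roughly 4.4 units apart; after: 6.6. That's 2.2 units further apart.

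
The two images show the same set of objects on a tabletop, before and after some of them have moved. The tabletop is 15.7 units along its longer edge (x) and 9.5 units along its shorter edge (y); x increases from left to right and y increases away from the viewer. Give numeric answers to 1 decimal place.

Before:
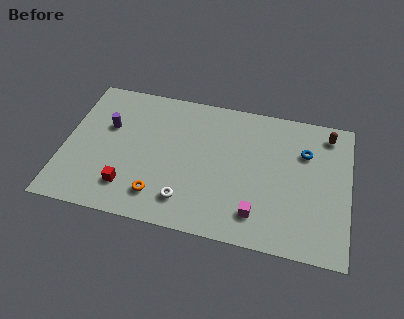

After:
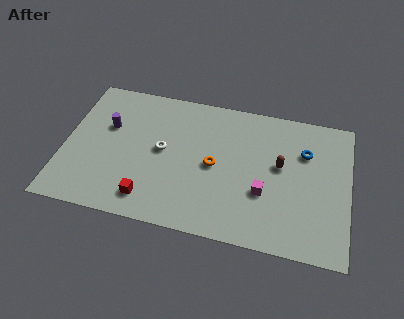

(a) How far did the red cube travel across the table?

1.3

The red cube moved from about (3.7, 2.1) to (4.9, 1.6), a distance of √(1.2² + 0.5²) ≈ 1.3.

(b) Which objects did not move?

the blue torus and the purple cylinder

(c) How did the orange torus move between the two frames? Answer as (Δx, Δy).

(2.9, 2.7)

The orange torus started near (5.4, 1.9) and ended near (8.3, 4.6).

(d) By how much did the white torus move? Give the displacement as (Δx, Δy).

(-1.5, 3.1)

From the two frames, the white torus sits at roughly (6.9, 1.9) before and (5.4, 5.0) after.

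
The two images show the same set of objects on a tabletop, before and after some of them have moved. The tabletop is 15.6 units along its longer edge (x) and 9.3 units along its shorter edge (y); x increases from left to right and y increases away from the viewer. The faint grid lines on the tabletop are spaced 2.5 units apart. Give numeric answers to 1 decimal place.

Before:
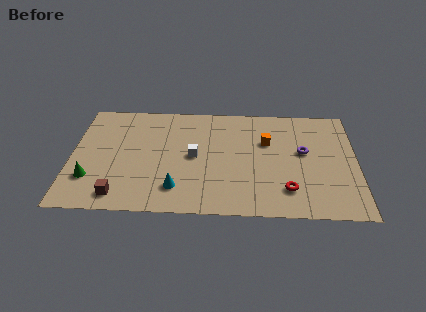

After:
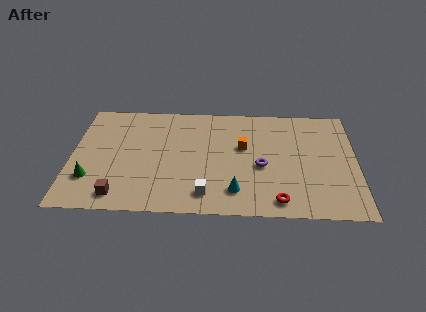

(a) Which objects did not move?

the green cone and the brown cube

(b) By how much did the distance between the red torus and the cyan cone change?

-3.6

They were about 6.0 units apart before and 2.4 after — 3.6 units closer together.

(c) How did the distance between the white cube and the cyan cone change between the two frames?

-1.2

They were about 2.8 units apart before and 1.6 after — 1.2 units closer together.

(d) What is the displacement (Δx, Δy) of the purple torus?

(-2.3, -1.3)

The purple torus started near (12.7, 5.3) and ended near (10.4, 4.0).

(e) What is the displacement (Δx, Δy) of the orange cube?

(-1.3, -0.5)

The orange cube started near (10.7, 6.1) and ended near (9.4, 5.6).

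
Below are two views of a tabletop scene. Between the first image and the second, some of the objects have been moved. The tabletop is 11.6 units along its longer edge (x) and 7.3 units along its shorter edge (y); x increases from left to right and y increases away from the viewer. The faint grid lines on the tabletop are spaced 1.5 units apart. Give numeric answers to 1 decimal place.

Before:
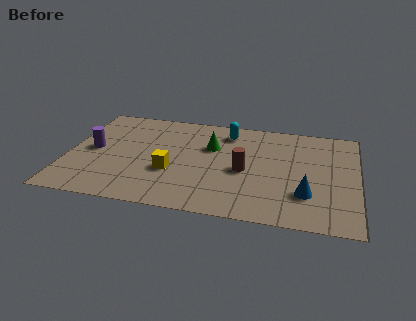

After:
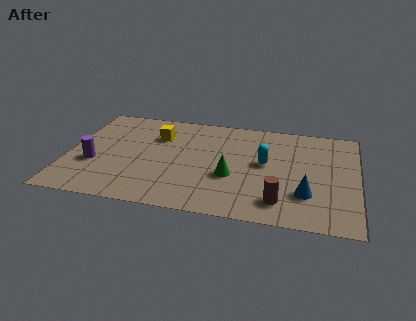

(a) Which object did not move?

the blue cone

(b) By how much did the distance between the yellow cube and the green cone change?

+1.3

The distance was about 2.6 in the first image and 3.9 in the second, so they moved 1.3 units further apart.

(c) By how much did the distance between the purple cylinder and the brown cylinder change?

+1.5

Before: roughly 6.1 units apart; after: 7.6. That's 1.5 units further apart.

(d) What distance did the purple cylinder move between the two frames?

1.0

From (1.0, 3.7) to (1.1, 2.7), the purple cylinder covered √(0.1² + 1.0²) ≈ 1.0 units.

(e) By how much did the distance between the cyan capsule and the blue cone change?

-2.6

Before: roughly 5.1 units apart; after: 2.5. That's 2.6 units closer together.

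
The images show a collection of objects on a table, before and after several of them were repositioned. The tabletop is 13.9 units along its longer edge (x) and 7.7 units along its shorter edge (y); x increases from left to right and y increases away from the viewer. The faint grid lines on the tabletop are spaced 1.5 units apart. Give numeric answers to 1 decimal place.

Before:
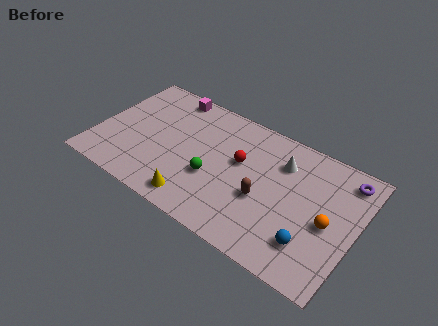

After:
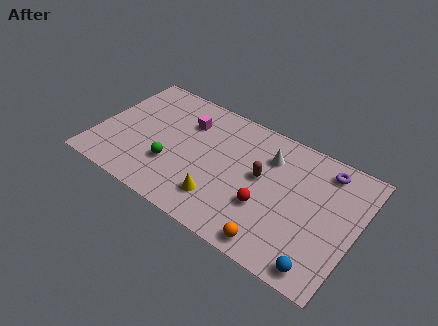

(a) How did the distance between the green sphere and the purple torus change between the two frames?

+1.2

They were about 7.5 units apart before and 8.7 after — 1.2 units further apart.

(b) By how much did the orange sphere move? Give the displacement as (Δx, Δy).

(-2.4, -2.6)

From the two frames, the orange sphere sits at roughly (12.5, 3.5) before and (10.1, 0.9) after.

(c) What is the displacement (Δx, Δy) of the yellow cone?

(1.2, 0.7)

From the two frames, the yellow cone sits at roughly (5.8, 1.1) before and (7.0, 1.8) after.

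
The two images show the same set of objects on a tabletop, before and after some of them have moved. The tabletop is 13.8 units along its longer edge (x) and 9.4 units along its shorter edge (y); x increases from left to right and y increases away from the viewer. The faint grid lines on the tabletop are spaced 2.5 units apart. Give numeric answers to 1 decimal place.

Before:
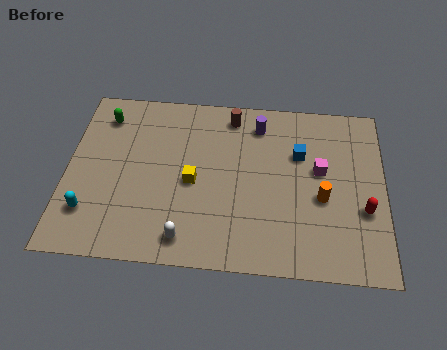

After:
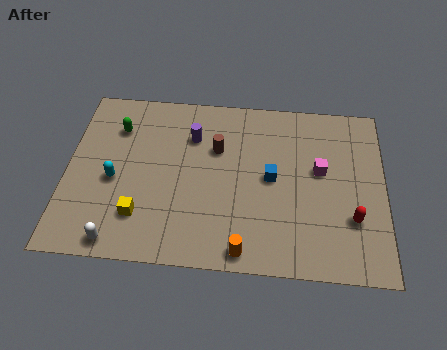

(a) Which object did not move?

the magenta cube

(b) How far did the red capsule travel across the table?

0.7

The red capsule moved from about (12.9, 3.4) to (12.4, 2.9), a distance of √(0.5² + 0.5²) ≈ 0.7.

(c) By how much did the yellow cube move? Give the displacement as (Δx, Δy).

(-2.2, -2.0)

The yellow cube started near (5.5, 4.3) and ended near (3.3, 2.3).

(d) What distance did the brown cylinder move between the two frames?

2.0

The brown cylinder moved from about (7.1, 8.1) to (6.5, 6.2), a distance of √(0.6² + 1.9²) ≈ 2.0.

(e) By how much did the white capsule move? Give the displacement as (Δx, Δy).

(-2.9, -0.4)

The white capsule started near (5.3, 1.3) and ended near (2.4, 0.9).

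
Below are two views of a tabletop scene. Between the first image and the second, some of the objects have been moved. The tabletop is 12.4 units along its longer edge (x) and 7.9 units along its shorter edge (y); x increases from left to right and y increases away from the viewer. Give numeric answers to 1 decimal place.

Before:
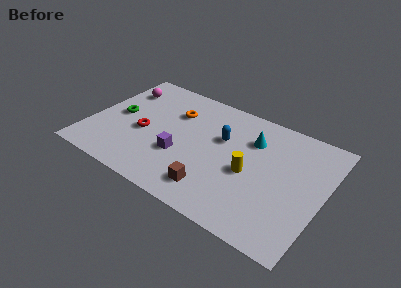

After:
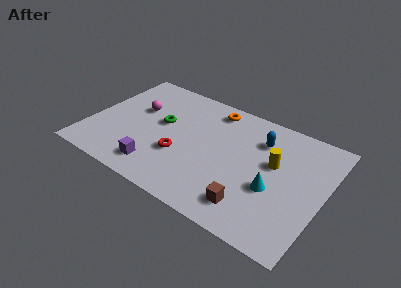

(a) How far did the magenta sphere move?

1.6

The magenta sphere was near (1.2, 6.0) before and (2.3, 4.9) after, so it travelled √(1.1² + 1.1²) ≈ 1.6 units.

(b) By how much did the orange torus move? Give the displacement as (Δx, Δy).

(1.9, 1.2)

The orange torus started near (4.2, 5.6) and ended near (6.1, 6.8).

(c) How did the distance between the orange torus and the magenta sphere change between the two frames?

+1.2

The distance was about 3.0 in the first image and 4.2 in the second, so they moved 1.2 units further apart.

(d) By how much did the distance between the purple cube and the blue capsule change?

+3.7

They were about 2.9 units apart before and 6.6 after — 3.7 units further apart.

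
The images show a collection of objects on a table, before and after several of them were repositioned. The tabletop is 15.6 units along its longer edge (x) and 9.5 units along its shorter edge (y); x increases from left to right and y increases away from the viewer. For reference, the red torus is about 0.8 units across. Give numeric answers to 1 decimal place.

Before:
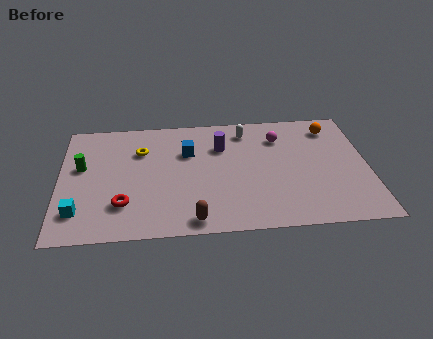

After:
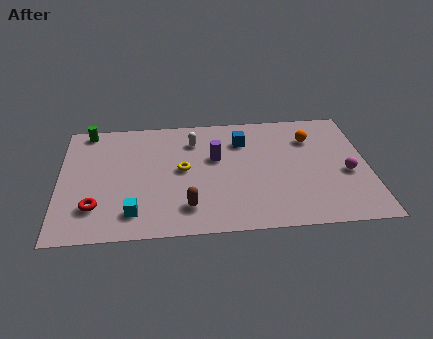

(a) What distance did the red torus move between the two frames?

1.4

The red torus moved from about (3.2, 2.5) to (1.8, 2.4), a distance of √(1.4² + 0.1²) ≈ 1.4.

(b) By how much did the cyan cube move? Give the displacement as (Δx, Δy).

(2.7, -0.3)

The cyan cube was at about (1.0, 2.1) and moved to about (3.7, 1.8).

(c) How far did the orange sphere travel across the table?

1.4

The orange sphere was near (13.9, 7.8) before and (12.8, 7.0) after, so it travelled √(1.1² + 0.8²) ≈ 1.4 units.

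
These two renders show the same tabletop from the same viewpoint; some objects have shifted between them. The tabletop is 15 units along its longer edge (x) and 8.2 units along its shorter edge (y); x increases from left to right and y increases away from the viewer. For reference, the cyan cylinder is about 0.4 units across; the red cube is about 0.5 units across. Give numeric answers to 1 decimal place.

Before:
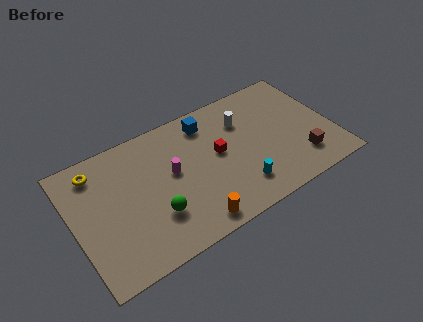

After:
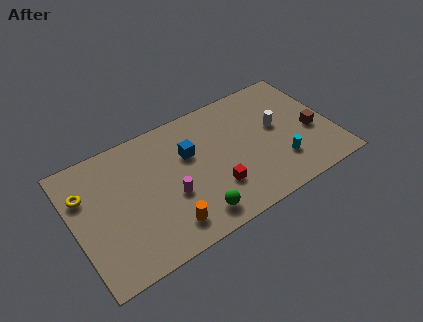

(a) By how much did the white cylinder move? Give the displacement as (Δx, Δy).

(1.8, -1.3)

The white cylinder started near (10.1, 5.9) and ended near (11.9, 4.6).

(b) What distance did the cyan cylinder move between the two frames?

2.5

The cyan cylinder moved from about (9.2, 1.8) to (11.7, 2.2), a distance of √(2.5² + 0.4²) ≈ 2.5.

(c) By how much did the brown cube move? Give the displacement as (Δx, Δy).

(0.9, 1.5)

The brown cube started near (12.9, 1.9) and ended near (13.8, 3.4).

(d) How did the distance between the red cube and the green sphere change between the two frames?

-2.7

The distance was about 4.5 in the first image and 1.8 in the second, so they moved 2.7 units closer together.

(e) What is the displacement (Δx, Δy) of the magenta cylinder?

(-0.3, -1.4)

The magenta cylinder was at about (5.7, 4.6) and moved to about (5.4, 3.2).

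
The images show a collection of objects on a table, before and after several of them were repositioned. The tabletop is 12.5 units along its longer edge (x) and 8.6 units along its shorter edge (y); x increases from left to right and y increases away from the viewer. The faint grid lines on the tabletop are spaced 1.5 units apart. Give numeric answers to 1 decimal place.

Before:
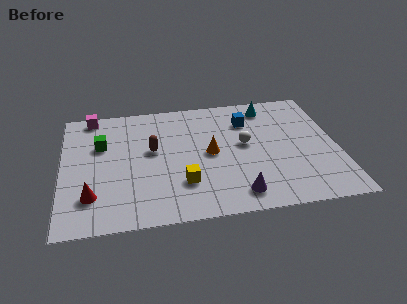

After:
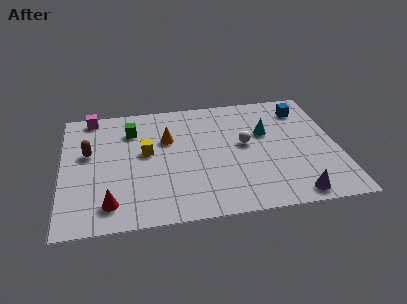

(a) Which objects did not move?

the white sphere and the magenta cube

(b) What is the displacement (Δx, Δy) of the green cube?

(1.4, 0.9)

The green cube was at about (1.8, 5.6) and moved to about (3.2, 6.5).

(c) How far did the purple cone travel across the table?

2.5

From (7.8, 1.3) to (10.3, 0.9), the purple cone covered √(2.5² + 0.4²) ≈ 2.5 units.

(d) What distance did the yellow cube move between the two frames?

2.9

From (5.4, 2.4) to (3.8, 4.8), the yellow cube covered √(1.6² + 2.4²) ≈ 2.9 units.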